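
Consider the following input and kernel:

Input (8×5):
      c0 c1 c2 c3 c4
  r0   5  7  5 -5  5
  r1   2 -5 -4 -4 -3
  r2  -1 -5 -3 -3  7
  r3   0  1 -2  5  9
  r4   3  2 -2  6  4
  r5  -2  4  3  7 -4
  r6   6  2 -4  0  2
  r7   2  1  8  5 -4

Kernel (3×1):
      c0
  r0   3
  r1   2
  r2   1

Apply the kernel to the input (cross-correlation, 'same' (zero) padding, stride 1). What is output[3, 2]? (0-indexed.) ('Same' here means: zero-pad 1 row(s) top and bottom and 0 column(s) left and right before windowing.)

The receptive field on the zero-padded input at this output position is [-3 / -2 / -2]. Elementwise product with the kernel and sum: -3·3 + -2·2 + -2·1.

-15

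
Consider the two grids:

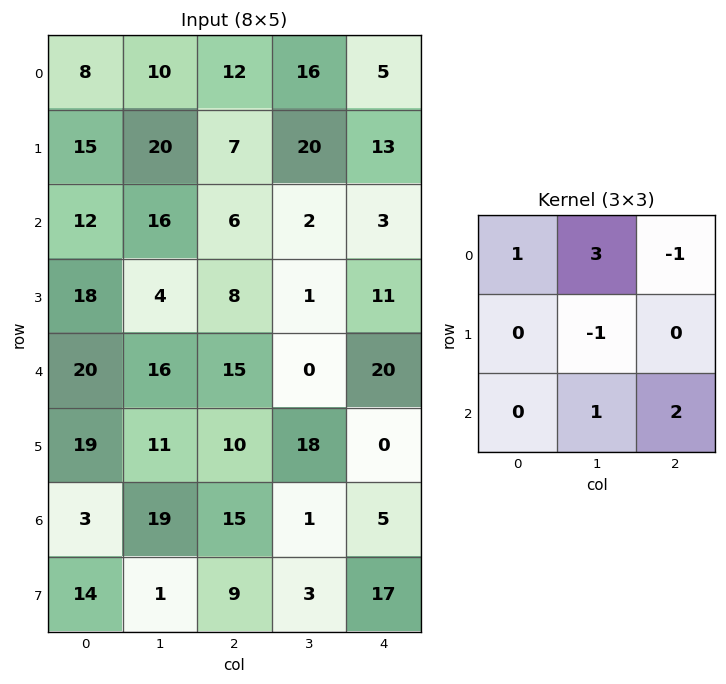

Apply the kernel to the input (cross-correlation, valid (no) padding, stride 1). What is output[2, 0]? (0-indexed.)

The receptive field on the input at this output position is [12 16 6 / 18 4 8 / 20 16 15]. Elementwise product with the kernel and sum: 12·1 + 16·3 + 6·-1 + 4·-1 + 16·1 + 15·2.

96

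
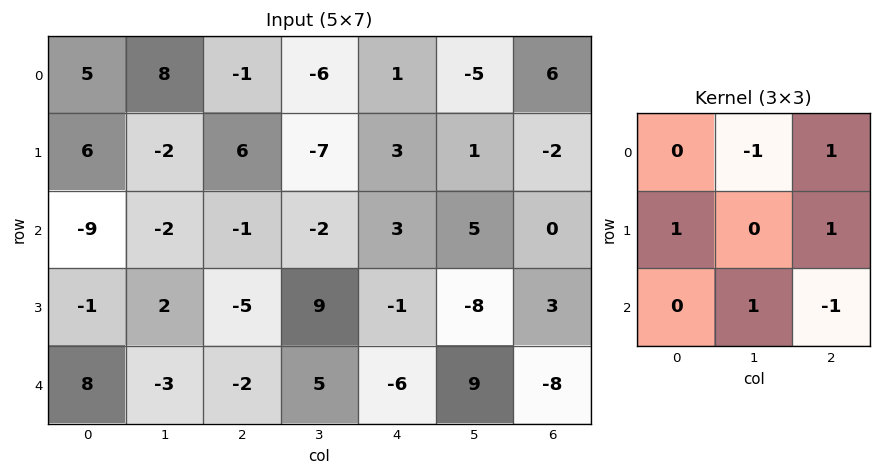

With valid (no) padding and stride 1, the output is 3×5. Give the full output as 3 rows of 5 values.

2 -13 11 -14 17
5 -31 22 8 -11
-6 3 10 -12 14

Output[0,0]: The receptive field on the input at this output position is [5 8 -1 / 6 -2 6 / -9 -2 -1]. Elementwise product with the kernel and sum: 8·-1 + -1·1 + 6·1 + 6·1 + -2·1 + -1·-1.
Output[0,1]: The receptive field on the input at this output position is [8 -1 -6 / -2 6 -7 / -2 -1 -2]. Elementwise product with the kernel and sum: -1·-1 + -6·1 + -2·1 + -7·1 + -1·1 + -2·-1.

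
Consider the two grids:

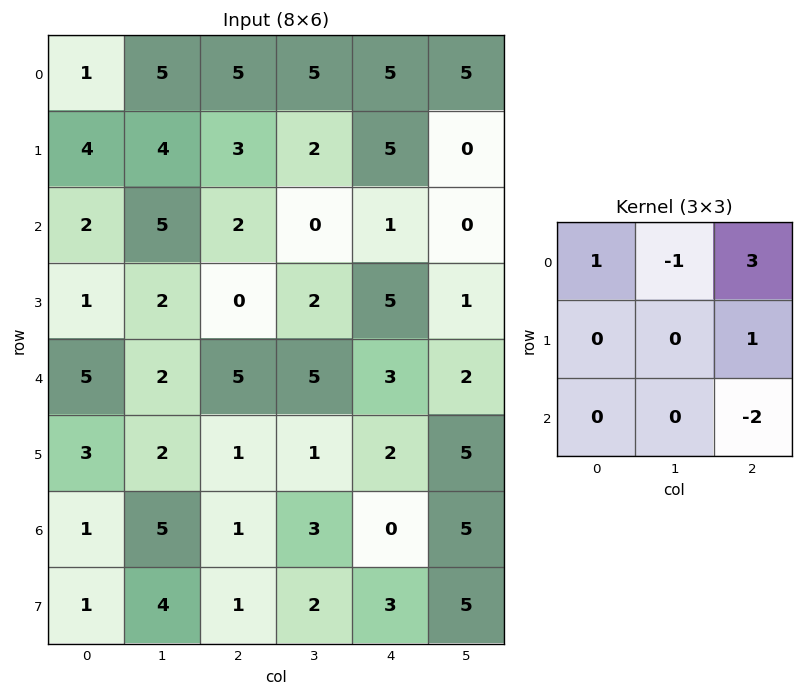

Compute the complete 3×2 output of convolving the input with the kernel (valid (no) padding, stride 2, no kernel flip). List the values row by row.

Output[0,0]: The receptive field on the input at this output position is [1 5 5 / 4 4 3 / 2 5 2]. Elementwise product with the kernel and sum: 1·1 + 5·-1 + 5·3 + 3·1 + 2·-2.
Output[0,1]: The receptive field on the input at this output position is [5 5 5 / 3 2 5 / 2 0 1]. Elementwise product with the kernel and sum: 5·1 + 5·-1 + 5·3 + 5·1 + 1·-2.

10 18
-7 4
17 11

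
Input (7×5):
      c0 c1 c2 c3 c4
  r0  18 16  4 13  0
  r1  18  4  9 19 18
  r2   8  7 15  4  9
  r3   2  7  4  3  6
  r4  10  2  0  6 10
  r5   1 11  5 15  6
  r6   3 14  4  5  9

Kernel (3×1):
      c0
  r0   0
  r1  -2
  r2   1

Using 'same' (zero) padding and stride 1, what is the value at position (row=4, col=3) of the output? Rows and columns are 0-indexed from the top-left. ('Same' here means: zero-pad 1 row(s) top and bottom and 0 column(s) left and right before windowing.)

3

The receptive field on the zero-padded input at this output position is [3 / 6 / 15]. Elementwise product with the kernel and sum: 6·-2 + 15·1.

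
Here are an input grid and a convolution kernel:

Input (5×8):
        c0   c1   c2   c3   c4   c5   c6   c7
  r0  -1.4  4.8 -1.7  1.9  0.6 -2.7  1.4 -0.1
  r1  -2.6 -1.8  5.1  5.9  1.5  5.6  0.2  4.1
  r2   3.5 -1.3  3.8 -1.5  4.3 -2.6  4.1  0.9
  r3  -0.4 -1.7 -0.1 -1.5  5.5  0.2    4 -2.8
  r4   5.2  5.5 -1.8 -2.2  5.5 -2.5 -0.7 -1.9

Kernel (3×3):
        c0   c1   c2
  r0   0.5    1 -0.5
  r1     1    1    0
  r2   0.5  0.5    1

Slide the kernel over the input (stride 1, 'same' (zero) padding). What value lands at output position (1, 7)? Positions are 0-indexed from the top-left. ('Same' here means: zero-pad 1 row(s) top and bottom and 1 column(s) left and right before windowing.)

The receptive field on the zero-padded input at this output position is [1.4 -0.1 0 / 0.2 4.1 0 / 4.1 0.9 0]. Elementwise product with the kernel and sum: 1.4·0.5 + -0.1·1 + 0·-0.5 + 0.2·1 + 4.1·1 + 4.1·0.5 + 0.9·0.5 + 0·1.

7.4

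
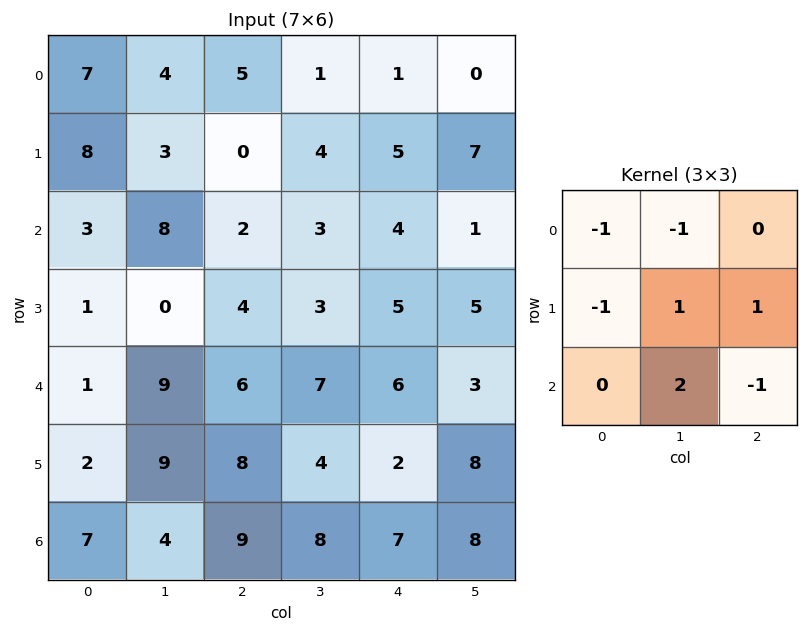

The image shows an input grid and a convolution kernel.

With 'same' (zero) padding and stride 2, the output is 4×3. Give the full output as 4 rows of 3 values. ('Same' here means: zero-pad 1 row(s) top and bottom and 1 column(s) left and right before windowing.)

24 -2 3
5 -1 -2
4 12 -10
9 -4 1

Output[0,0]: The receptive field on the zero-padded input at this output position is [0 0 0 / 0 7 4 / 0 8 3]. Elementwise product with the kernel and sum: 0·-1 + 0·-1 + 0·-1 + 7·1 + 4·1 + 8·2 + 3·-1.
Output[0,1]: The receptive field on the zero-padded input at this output position is [0 0 0 / 4 5 1 / 3 0 4]. Elementwise product with the kernel and sum: 0·-1 + 0·-1 + 4·-1 + 5·1 + 1·1 + 0·2 + 4·-1.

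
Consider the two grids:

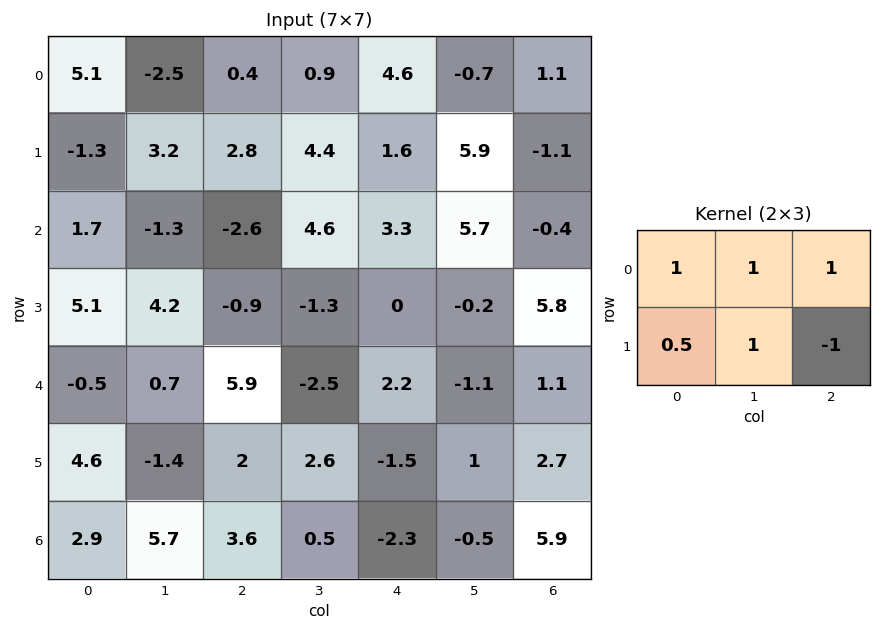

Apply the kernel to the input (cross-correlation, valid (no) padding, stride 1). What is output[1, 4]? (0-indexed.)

14.15

The receptive field on the input at this output position is [1.6 5.9 -1.1 / 3.3 5.7 -0.4]. Elementwise product with the kernel and sum: 1.6·1 + 5.9·1 + -1.1·1 + 3.3·0.5 + 5.7·1 + -0.4·-1.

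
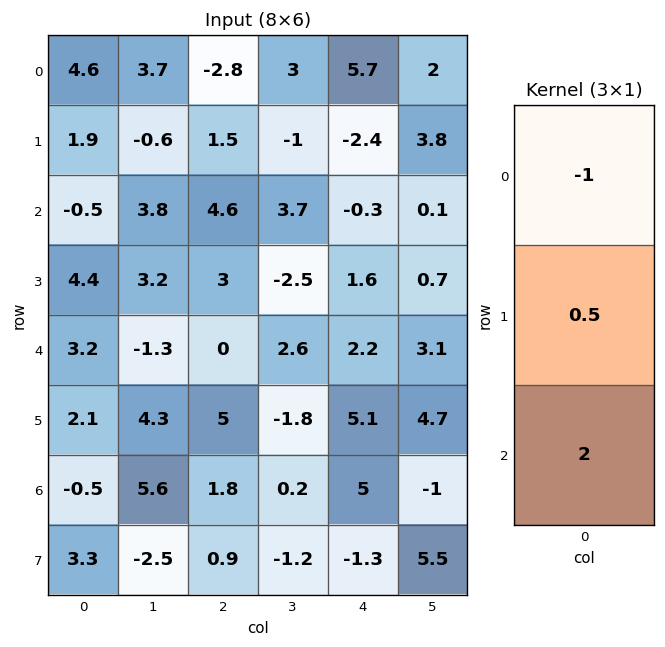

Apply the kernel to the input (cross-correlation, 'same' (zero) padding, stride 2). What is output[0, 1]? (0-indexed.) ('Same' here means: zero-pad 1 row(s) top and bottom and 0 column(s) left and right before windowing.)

The receptive field on the zero-padded input at this output position is [0 / -2.8 / 1.5]. Elementwise product with the kernel and sum: 0·-1 + -2.8·0.5 + 1.5·2.

1.6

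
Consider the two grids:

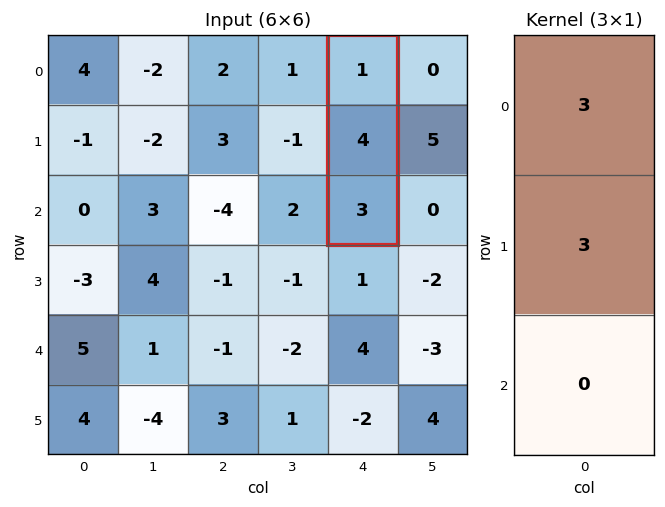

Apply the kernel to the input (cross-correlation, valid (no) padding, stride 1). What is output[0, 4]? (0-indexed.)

The receptive field on the input at this output position is [1 / 4 / 3]. Elementwise product with the kernel and sum: 1·3 + 4·3.

15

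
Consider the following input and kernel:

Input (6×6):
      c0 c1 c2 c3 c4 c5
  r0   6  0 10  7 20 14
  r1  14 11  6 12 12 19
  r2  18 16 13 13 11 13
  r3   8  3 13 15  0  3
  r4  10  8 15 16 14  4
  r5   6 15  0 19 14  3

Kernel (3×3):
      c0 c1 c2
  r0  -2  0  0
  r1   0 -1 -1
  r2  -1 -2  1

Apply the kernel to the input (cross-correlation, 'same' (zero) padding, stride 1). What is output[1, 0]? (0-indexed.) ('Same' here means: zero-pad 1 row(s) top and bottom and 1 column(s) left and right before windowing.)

-45

The receptive field on the zero-padded input at this output position is [0 6 0 / 0 14 11 / 0 18 16]. Elementwise product with the kernel and sum: 0·-2 + 14·-1 + 11·-1 + 0·-1 + 18·-2 + 16·1.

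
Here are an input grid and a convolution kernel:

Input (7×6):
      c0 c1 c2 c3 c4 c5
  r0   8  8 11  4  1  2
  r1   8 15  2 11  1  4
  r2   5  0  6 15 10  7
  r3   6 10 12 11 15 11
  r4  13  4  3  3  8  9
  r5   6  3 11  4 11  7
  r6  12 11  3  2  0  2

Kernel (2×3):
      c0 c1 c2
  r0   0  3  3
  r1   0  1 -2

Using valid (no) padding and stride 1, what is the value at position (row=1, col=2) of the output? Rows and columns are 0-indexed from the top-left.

The receptive field on the input at this output position is [2 11 1 / 6 15 10]. Elementwise product with the kernel and sum: 11·3 + 1·3 + 15·1 + 10·-2.

31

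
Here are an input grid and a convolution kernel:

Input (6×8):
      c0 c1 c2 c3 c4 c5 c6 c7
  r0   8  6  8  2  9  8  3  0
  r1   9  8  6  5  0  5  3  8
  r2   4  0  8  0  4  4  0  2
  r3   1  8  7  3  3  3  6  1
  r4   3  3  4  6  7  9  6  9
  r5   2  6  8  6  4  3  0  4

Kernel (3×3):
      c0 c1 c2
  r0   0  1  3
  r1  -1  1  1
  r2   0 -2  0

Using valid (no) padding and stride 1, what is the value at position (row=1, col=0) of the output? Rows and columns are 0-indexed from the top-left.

The receptive field on the input at this output position is [9 8 6 / 4 0 8 / 1 8 7]. Elementwise product with the kernel and sum: 8·1 + 6·3 + 4·-1 + 0·1 + 8·1 + 8·-2.

14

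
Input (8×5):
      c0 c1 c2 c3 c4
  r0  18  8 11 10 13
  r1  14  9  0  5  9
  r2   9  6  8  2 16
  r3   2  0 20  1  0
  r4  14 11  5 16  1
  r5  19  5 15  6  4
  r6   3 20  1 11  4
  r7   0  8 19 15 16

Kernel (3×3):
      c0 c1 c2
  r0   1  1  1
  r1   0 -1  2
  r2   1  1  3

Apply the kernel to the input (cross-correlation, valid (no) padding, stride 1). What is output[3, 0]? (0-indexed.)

The receptive field on the input at this output position is [2 0 20 / 14 11 5 / 19 5 15]. Elementwise product with the kernel and sum: 2·1 + 0·1 + 20·1 + 11·-1 + 5·2 + 19·1 + 5·1 + 15·3.

90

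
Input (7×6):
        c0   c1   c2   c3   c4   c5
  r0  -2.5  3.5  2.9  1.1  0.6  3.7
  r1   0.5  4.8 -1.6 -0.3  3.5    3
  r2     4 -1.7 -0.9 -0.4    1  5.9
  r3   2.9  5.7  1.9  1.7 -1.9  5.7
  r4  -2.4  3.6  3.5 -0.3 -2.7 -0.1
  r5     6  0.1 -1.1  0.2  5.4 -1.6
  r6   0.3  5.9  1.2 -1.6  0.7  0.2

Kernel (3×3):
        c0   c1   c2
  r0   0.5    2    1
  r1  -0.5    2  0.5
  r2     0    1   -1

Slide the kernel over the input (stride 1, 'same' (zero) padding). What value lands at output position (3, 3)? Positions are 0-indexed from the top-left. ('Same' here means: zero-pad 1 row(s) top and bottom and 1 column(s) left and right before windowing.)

The receptive field on the zero-padded input at this output position is [-0.9 -0.4 1 / 1.9 1.7 -1.9 / 3.5 -0.3 -2.7]. Elementwise product with the kernel and sum: -0.9·0.5 + -0.4·2 + 1·1 + 1.9·-0.5 + 1.7·2 + -1.9·0.5 + -0.3·1 + -2.7·-1.

3.65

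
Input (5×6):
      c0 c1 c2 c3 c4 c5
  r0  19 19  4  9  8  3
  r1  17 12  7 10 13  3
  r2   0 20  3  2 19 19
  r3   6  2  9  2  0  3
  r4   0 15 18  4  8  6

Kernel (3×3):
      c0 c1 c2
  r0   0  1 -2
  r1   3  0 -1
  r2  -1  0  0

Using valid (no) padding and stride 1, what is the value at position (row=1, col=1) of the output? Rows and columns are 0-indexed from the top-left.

The receptive field on the input at this output position is [12 7 10 / 20 3 2 / 2 9 2]. Elementwise product with the kernel and sum: 7·1 + 10·-2 + 20·3 + 2·-1 + 2·-1.

43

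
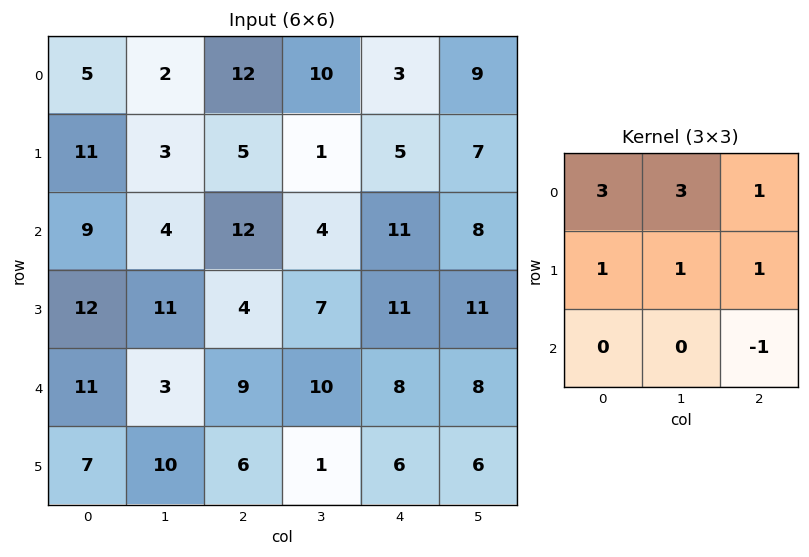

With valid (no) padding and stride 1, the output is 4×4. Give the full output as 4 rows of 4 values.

40 57 69 53
68 38 39 37
69 64 73 74
90 73 65 85

Output[0,0]: The receptive field on the input at this output position is [5 2 12 / 11 3 5 / 9 4 12]. Elementwise product with the kernel and sum: 5·3 + 2·3 + 12·1 + 11·1 + 3·1 + 5·1 + 12·-1.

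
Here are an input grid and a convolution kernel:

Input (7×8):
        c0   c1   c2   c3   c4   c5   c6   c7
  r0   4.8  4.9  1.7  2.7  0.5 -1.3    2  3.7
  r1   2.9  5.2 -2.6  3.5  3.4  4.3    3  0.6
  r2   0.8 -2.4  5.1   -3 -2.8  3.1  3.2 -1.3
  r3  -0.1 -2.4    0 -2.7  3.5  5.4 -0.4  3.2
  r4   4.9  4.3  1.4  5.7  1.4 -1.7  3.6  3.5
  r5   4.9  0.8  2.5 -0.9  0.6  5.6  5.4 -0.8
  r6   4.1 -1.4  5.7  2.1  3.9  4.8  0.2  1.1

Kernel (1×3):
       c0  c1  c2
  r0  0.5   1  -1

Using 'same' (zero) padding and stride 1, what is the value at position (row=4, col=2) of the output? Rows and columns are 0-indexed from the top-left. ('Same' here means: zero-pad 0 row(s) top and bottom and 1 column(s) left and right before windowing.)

The receptive field on the zero-padded input at this output position is [4.3 1.4 5.7]. Elementwise product with the kernel and sum: 4.3·0.5 + 1.4·1 + 5.7·-1.

-2.15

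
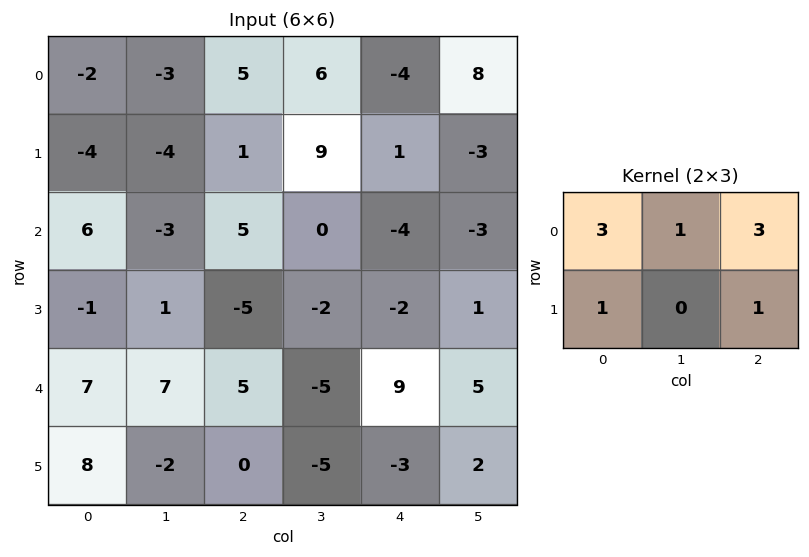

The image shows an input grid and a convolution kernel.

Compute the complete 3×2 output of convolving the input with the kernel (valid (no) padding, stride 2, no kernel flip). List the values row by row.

Output[0,0]: The receptive field on the input at this output position is [-2 -3 5 / -4 -4 1]. Elementwise product with the kernel and sum: -2·3 + -3·1 + 5·3 + -4·1 + 1·1.
Output[0,1]: The receptive field on the input at this output position is [5 6 -4 / 1 9 1]. Elementwise product with the kernel and sum: 5·3 + 6·1 + -4·3 + 1·1 + 1·1.

3 11
24 -4
51 34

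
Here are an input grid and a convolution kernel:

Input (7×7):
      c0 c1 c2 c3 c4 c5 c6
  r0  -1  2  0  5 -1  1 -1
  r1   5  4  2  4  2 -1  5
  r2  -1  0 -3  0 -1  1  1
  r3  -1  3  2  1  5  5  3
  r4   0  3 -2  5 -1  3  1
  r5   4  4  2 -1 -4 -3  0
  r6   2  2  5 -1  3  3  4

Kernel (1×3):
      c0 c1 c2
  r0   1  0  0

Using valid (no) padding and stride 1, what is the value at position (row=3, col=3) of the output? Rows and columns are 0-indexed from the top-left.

The receptive field on the input at this output position is [1 5 5]. Elementwise product with the kernel and sum: 1·1.

1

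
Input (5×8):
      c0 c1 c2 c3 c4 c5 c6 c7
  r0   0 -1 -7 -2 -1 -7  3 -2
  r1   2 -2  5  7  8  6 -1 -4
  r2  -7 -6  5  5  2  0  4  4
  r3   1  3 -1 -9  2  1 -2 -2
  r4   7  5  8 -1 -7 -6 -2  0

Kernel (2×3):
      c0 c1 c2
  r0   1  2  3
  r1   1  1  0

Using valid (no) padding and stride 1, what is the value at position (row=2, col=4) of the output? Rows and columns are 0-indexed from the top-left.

17

The receptive field on the input at this output position is [2 0 4 / 2 1 -2]. Elementwise product with the kernel and sum: 2·1 + 0·2 + 4·3 + 2·1 + 1·1.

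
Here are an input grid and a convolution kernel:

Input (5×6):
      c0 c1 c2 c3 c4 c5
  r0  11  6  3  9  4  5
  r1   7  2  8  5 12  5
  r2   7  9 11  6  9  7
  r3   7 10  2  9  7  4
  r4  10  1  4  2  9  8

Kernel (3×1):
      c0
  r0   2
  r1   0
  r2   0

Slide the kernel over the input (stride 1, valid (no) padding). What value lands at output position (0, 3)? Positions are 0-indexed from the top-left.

18

The receptive field on the input at this output position is [9 / 5 / 6]. Elementwise product with the kernel and sum: 9·2.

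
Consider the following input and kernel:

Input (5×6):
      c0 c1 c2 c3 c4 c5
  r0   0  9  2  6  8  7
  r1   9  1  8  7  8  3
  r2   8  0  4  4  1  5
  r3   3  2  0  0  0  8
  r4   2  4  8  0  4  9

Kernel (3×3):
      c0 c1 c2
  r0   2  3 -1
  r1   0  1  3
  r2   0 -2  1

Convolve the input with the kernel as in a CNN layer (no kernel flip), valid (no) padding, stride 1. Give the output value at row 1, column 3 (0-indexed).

59

The receptive field on the input at this output position is [7 8 3 / 4 1 5 / 0 0 8]. Elementwise product with the kernel and sum: 7·2 + 8·3 + 3·-1 + 1·1 + 5·3 + 0·-2 + 8·1.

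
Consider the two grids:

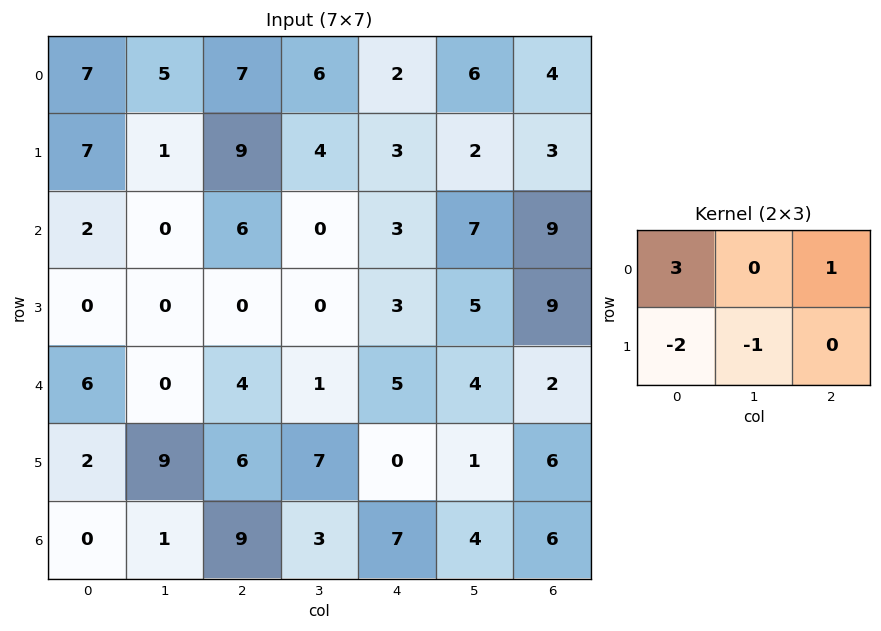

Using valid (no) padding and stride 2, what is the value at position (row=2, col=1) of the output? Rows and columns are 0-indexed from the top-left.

The receptive field on the input at this output position is [4 1 5 / 6 7 0]. Elementwise product with the kernel and sum: 4·3 + 5·1 + 6·-2 + 7·-1.

-2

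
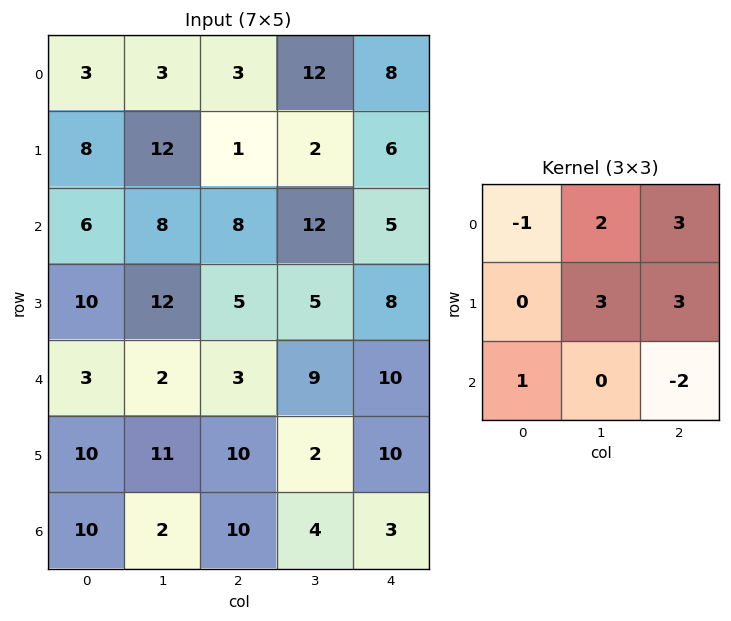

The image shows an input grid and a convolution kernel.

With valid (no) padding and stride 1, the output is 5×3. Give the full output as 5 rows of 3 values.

Output[0,0]: The receptive field on the input at this output position is [3 3 3 / 8 12 1 / 6 8 8]. Elementwise product with the kernel and sum: 3·-1 + 3·2 + 3·3 + 12·3 + 1·3 + 6·1 + 8·-2.
Output[0,1]: The receptive field on the input at this output position is [3 3 12 / 12 1 2 / 8 8 12]. Elementwise product with the kernel and sum: 3·-1 + 3·2 + 12·3 + 1·3 + 2·3 + 8·1 + 12·-2.

41 32 67
67 58 61
82 58 53
34 56 76
63 61 85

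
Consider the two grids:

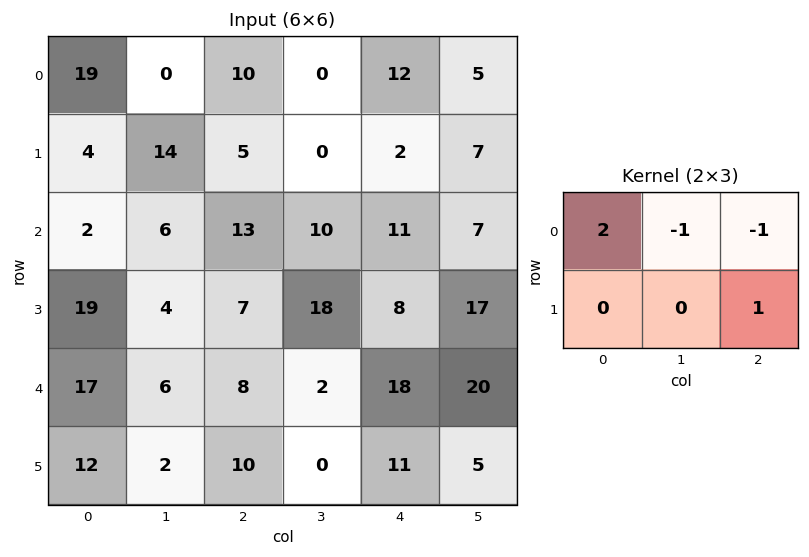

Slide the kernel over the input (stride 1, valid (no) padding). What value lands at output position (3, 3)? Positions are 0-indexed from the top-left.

The receptive field on the input at this output position is [18 8 17 / 2 18 20]. Elementwise product with the kernel and sum: 18·2 + 8·-1 + 17·-1 + 20·1.

31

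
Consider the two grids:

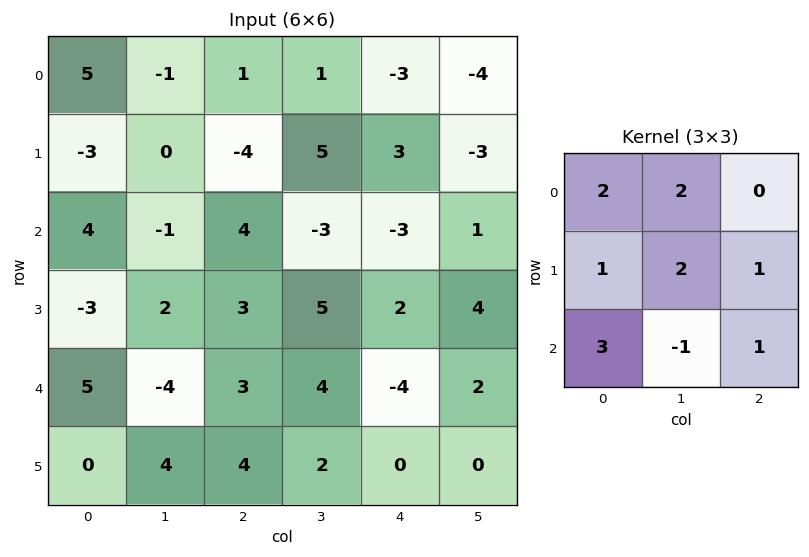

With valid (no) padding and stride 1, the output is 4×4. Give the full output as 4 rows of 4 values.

Output[0,0]: The receptive field on the input at this output position is [5 -1 1 / -3 0 -4 / 4 -1 4]. Elementwise product with the kernel and sum: 5·2 + -1·2 + -3·1 + 0·2 + -4·1 + 4·3 + -1·-1 + 4·1.

18 -13 25 -1
-8 4 3 25
32 8 18 19
-2 26 33 18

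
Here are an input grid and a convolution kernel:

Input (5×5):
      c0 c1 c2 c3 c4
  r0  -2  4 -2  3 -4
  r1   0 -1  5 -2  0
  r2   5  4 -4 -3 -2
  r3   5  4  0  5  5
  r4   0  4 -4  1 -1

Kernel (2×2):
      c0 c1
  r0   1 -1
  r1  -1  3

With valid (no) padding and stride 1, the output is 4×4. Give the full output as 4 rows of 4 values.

Output[0,0]: The receptive field on the input at this output position is [-2 4 / 0 -1]. Elementwise product with the kernel and sum: -2·1 + 4·-1 + 0·-1 + -1·3.

-9 22 -16 9
8 -22 2 -5
8 4 14 9
13 -12 2 -4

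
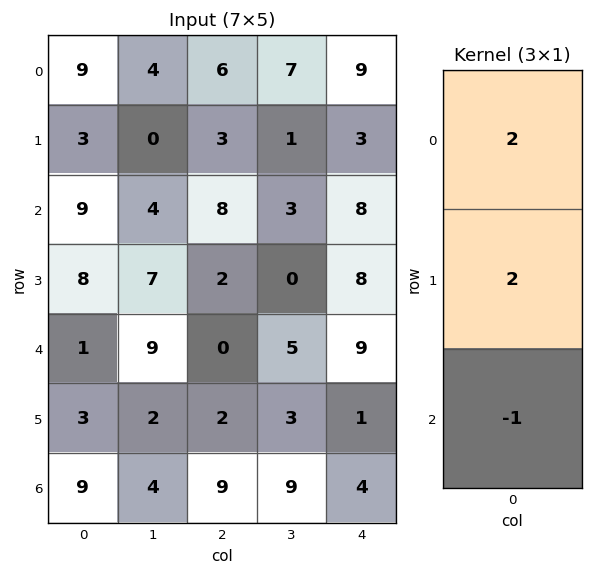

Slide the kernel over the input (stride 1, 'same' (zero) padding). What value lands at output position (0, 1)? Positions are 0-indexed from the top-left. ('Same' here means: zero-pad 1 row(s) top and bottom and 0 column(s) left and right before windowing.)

8

The receptive field on the zero-padded input at this output position is [0 / 4 / 0]. Elementwise product with the kernel and sum: 0·2 + 4·2 + 0·-1.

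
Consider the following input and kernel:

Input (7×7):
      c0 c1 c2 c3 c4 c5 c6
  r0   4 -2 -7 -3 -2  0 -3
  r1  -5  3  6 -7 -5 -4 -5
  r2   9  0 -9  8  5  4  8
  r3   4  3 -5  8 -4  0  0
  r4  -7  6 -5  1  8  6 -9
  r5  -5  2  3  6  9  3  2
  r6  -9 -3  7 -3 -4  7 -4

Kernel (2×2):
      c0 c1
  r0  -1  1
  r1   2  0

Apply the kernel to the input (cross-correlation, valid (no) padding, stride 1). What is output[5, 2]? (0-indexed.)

17

The receptive field on the input at this output position is [3 6 / 7 -3]. Elementwise product with the kernel and sum: 3·-1 + 6·1 + 7·2.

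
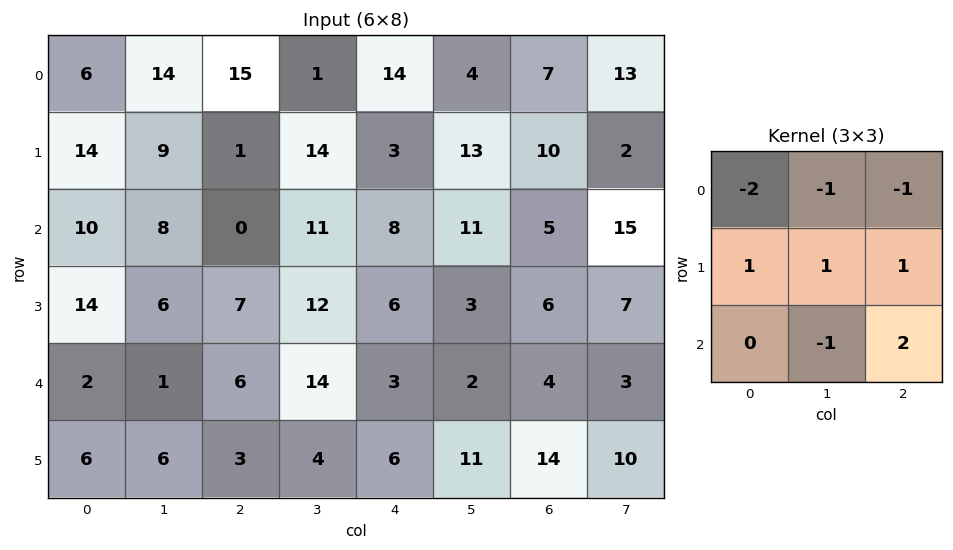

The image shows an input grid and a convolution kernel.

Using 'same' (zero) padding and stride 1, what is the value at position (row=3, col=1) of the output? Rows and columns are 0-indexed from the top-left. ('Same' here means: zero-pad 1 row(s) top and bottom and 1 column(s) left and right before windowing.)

10

The receptive field on the zero-padded input at this output position is [10 8 0 / 14 6 7 / 2 1 6]. Elementwise product with the kernel and sum: 10·-2 + 8·-1 + 0·-1 + 14·1 + 6·1 + 7·1 + 1·-1 + 6·2.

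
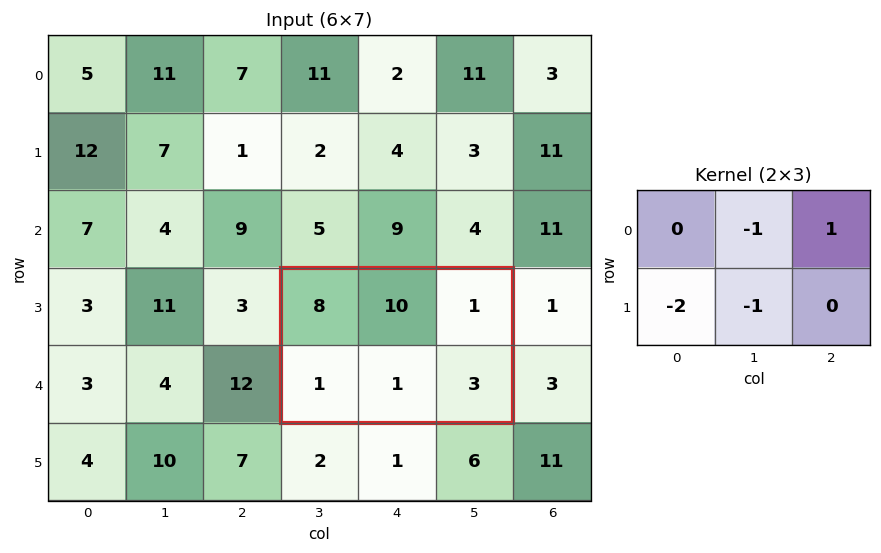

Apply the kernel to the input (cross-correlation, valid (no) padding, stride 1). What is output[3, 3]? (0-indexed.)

The receptive field on the input at this output position is [8 10 1 / 1 1 3]. Elementwise product with the kernel and sum: 10·-1 + 1·1 + 1·-2 + 1·-1.

-12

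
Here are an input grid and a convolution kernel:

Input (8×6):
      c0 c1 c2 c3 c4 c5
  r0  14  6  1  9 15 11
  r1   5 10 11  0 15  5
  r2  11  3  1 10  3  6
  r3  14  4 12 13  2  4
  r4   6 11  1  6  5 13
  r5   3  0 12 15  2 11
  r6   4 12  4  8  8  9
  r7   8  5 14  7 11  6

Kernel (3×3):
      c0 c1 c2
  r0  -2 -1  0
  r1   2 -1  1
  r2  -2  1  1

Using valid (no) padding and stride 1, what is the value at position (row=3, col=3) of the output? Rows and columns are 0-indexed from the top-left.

-25

The receptive field on the input at this output position is [13 2 4 / 6 5 13 / 15 2 11]. Elementwise product with the kernel and sum: 13·-2 + 2·-1 + 6·2 + 5·-1 + 13·1 + 15·-2 + 2·1 + 11·1.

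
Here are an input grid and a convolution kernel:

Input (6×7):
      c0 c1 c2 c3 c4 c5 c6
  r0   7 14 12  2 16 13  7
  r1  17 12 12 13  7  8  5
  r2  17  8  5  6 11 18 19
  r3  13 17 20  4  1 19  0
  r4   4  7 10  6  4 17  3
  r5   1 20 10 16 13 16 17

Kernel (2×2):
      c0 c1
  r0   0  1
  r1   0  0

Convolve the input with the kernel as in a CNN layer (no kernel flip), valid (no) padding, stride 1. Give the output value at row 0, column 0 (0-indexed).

The receptive field on the input at this output position is [7 14 / 17 12]. Elementwise product with the kernel and sum: 14·1.

14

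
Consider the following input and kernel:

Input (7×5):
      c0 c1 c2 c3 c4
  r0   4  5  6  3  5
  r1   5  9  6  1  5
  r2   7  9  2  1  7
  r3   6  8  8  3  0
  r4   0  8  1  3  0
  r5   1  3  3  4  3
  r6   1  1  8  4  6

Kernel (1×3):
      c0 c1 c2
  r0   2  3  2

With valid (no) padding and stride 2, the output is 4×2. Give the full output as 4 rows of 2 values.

35 31
45 21
26 11
21 40

Output[0,0]: The receptive field on the input at this output position is [4 5 6]. Elementwise product with the kernel and sum: 4·2 + 5·3 + 6·2.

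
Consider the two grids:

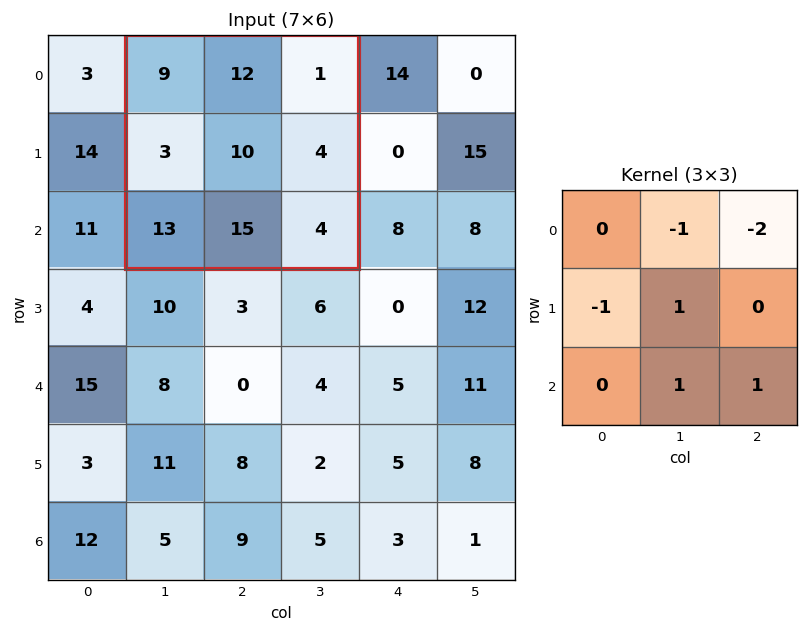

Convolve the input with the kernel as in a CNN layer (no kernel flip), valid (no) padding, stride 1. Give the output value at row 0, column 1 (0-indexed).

12

The receptive field on the input at this output position is [9 12 1 / 3 10 4 / 13 15 4]. Elementwise product with the kernel and sum: 12·-1 + 1·-2 + 3·-1 + 10·1 + 15·1 + 4·1.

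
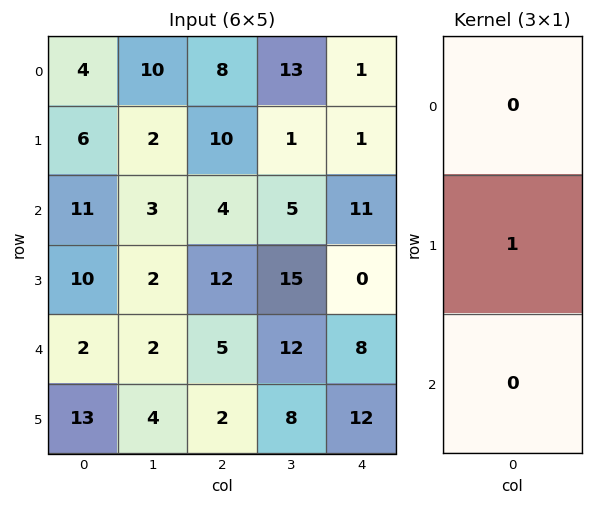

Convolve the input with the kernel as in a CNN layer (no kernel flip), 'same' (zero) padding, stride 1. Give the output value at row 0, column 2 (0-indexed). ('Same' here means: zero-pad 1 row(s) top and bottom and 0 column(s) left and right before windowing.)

The receptive field on the zero-padded input at this output position is [0 / 8 / 10]. Elementwise product with the kernel and sum: 8·1.

8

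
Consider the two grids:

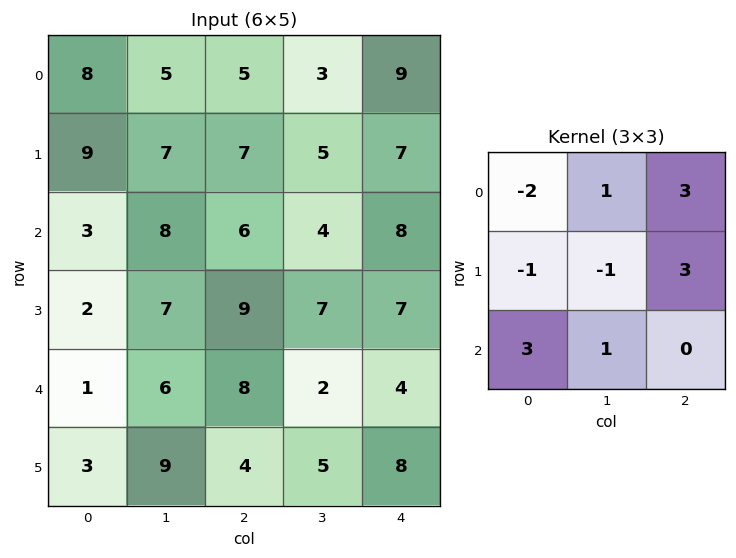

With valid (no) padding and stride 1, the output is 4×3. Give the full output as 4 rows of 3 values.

Output[0,0]: The receptive field on the input at this output position is [8 5 5 / 9 7 7 / 3 8 6]. Elementwise product with the kernel and sum: 8·-2 + 5·1 + 5·3 + 9·-1 + 7·-1 + 7·3 + 3·3 + 8·1.

26 35 51
30 36 60
47 33 47
65 39 29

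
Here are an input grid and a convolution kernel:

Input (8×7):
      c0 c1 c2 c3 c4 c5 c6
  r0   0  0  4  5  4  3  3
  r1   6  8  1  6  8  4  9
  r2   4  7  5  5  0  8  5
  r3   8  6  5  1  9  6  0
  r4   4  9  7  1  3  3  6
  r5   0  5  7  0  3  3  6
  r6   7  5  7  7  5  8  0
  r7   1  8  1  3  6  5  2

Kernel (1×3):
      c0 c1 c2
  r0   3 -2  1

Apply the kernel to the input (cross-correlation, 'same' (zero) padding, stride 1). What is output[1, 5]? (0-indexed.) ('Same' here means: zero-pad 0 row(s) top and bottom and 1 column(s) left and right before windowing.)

The receptive field on the zero-padded input at this output position is [8 4 9]. Elementwise product with the kernel and sum: 8·3 + 4·-2 + 9·1.

25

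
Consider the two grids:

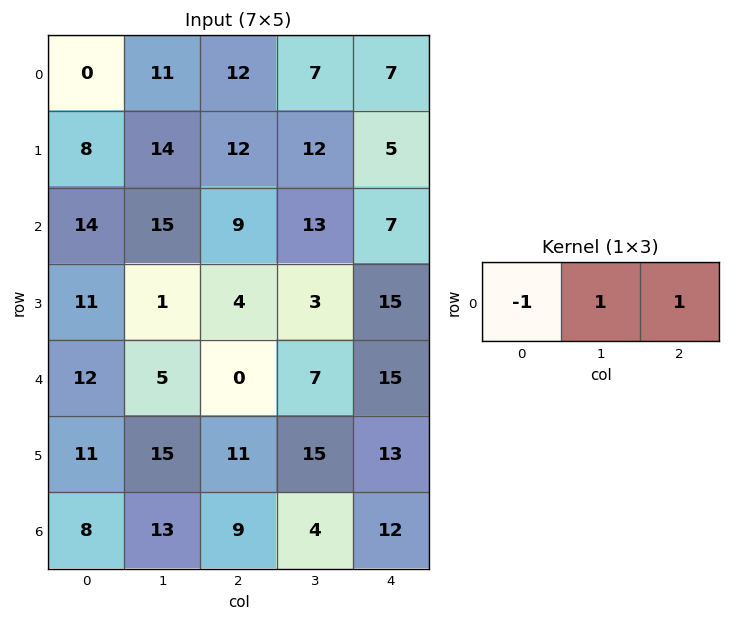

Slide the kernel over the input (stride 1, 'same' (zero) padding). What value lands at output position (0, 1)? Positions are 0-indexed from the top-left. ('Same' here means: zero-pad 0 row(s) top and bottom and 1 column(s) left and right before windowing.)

23

The receptive field on the zero-padded input at this output position is [0 11 12]. Elementwise product with the kernel and sum: 0·-1 + 11·1 + 12·1.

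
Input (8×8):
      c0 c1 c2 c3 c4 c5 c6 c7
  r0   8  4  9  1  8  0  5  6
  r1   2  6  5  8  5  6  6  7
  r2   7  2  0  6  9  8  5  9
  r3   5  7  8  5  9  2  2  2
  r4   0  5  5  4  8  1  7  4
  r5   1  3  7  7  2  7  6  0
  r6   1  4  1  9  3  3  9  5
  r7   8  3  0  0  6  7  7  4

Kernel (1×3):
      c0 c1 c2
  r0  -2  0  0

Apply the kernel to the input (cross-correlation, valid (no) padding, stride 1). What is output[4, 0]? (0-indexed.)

The receptive field on the input at this output position is [0 5 5]. Elementwise product with the kernel and sum: 0·-2.

0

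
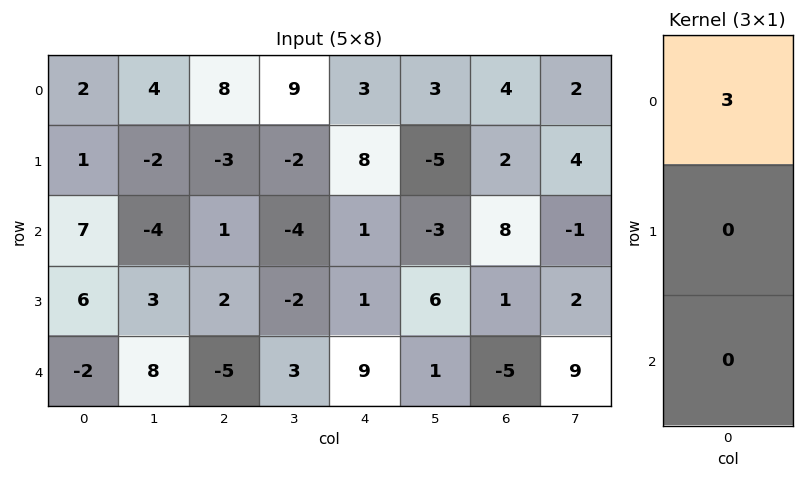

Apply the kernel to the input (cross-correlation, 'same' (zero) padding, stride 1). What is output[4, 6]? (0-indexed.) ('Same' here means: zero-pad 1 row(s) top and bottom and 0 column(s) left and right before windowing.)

3

The receptive field on the zero-padded input at this output position is [1 / -5 / 0]. Elementwise product with the kernel and sum: 1·3.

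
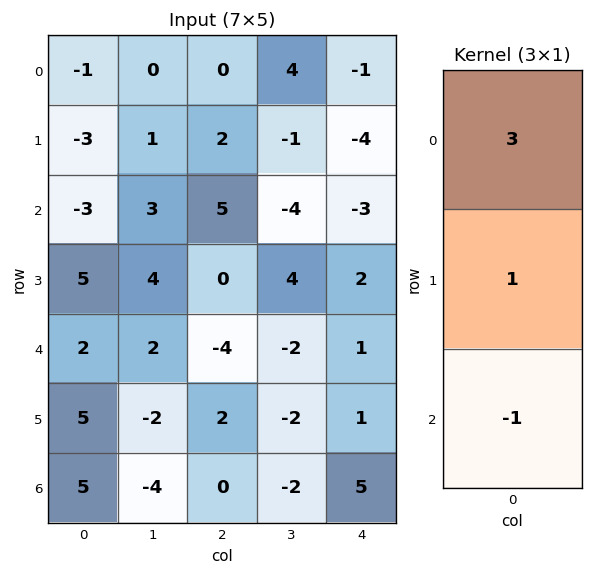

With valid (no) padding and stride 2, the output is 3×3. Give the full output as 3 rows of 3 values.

Output[0,0]: The receptive field on the input at this output position is [-1 / -3 / -3]. Elementwise product with the kernel and sum: -1·3 + -3·1 + -3·-1.
Output[0,1]: The receptive field on the input at this output position is [0 / 2 / 5]. Elementwise product with the kernel and sum: 0·3 + 2·1 + 5·-1.

-3 -3 -4
-6 19 -8
6 -10 -1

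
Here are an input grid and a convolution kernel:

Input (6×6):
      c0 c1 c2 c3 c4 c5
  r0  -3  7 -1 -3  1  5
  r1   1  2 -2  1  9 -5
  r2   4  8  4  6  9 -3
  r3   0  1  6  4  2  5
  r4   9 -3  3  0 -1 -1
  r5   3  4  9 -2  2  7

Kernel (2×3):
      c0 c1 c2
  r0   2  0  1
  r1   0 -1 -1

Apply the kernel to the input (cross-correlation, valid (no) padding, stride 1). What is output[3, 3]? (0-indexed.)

15

The receptive field on the input at this output position is [4 2 5 / 0 -1 -1]. Elementwise product with the kernel and sum: 4·2 + 5·1 + -1·-1 + -1·-1.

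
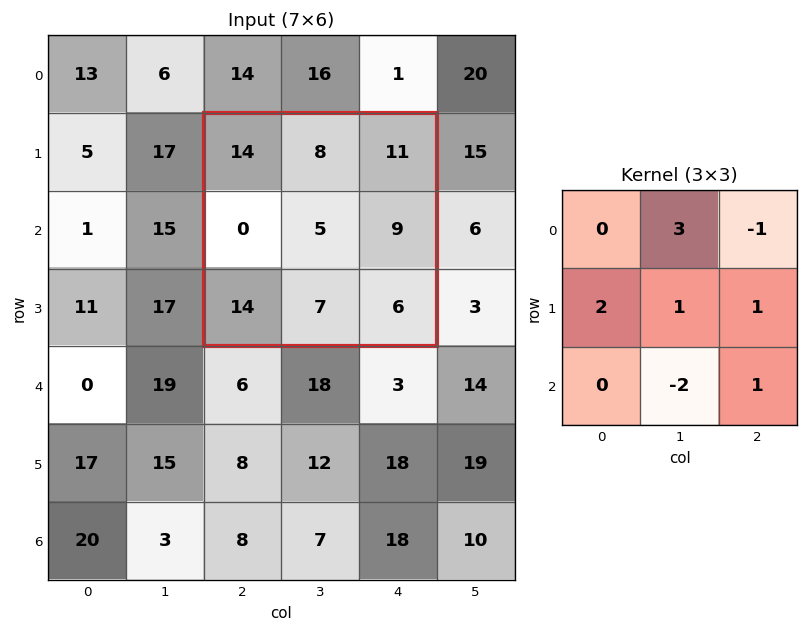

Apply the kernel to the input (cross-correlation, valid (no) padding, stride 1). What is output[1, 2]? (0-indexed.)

19

The receptive field on the input at this output position is [14 8 11 / 0 5 9 / 14 7 6]. Elementwise product with the kernel and sum: 8·3 + 11·-1 + 0·2 + 5·1 + 9·1 + 7·-2 + 6·1.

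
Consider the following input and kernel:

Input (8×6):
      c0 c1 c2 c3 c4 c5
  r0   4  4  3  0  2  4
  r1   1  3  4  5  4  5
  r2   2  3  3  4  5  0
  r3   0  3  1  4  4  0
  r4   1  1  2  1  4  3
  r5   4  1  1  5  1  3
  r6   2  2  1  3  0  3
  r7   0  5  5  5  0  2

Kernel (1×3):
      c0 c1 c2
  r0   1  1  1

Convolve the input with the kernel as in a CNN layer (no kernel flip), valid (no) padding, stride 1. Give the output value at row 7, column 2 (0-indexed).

10

The receptive field on the input at this output position is [5 5 0]. Elementwise product with the kernel and sum: 5·1 + 5·1 + 0·1.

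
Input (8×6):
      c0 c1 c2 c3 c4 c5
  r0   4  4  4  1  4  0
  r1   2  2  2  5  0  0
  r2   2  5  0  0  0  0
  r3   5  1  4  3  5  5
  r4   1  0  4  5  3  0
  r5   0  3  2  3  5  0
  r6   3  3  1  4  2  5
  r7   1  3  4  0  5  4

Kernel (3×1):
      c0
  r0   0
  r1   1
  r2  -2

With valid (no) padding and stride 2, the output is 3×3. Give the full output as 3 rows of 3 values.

Output[0,0]: The receptive field on the input at this output position is [4 / 2 / 2]. Elementwise product with the kernel and sum: 2·1 + 2·-2.
Output[0,1]: The receptive field on the input at this output position is [4 / 2 / 0]. Elementwise product with the kernel and sum: 2·1 + 0·-2.

-2 2 0
3 -4 -1
-6 0 1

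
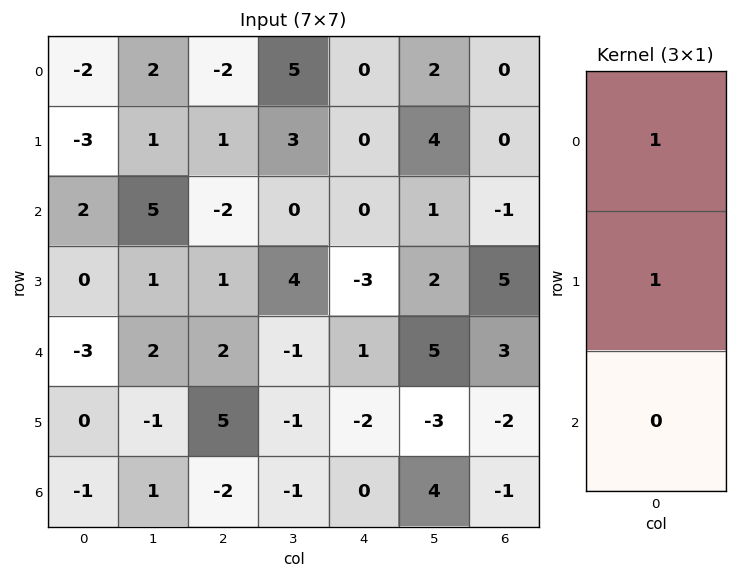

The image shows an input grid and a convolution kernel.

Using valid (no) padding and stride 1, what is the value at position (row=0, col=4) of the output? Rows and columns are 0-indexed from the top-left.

The receptive field on the input at this output position is [0 / 0 / 0]. Elementwise product with the kernel and sum: 0·1 + 0·1.

0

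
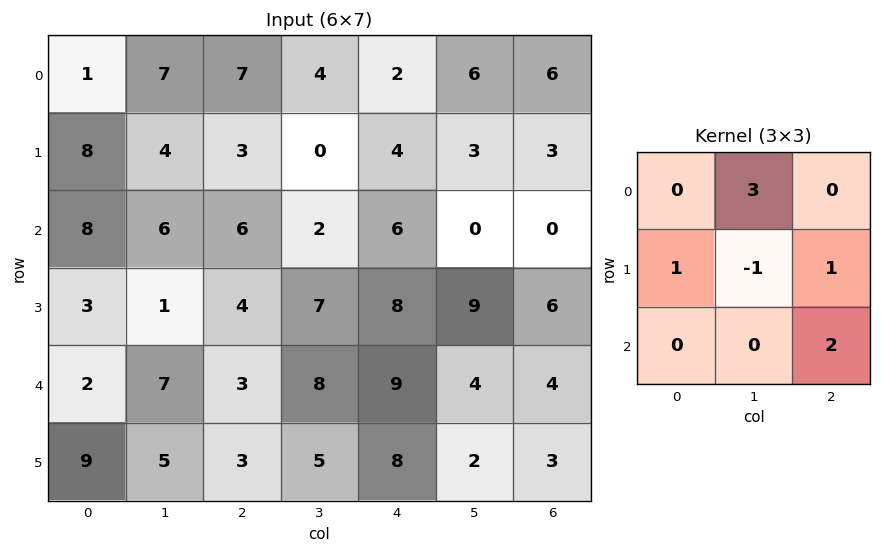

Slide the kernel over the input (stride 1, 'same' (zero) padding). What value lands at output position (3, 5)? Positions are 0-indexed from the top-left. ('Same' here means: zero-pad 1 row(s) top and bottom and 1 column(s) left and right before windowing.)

13

The receptive field on the zero-padded input at this output position is [6 0 0 / 8 9 6 / 9 4 4]. Elementwise product with the kernel and sum: 0·3 + 8·1 + 9·-1 + 6·1 + 4·2.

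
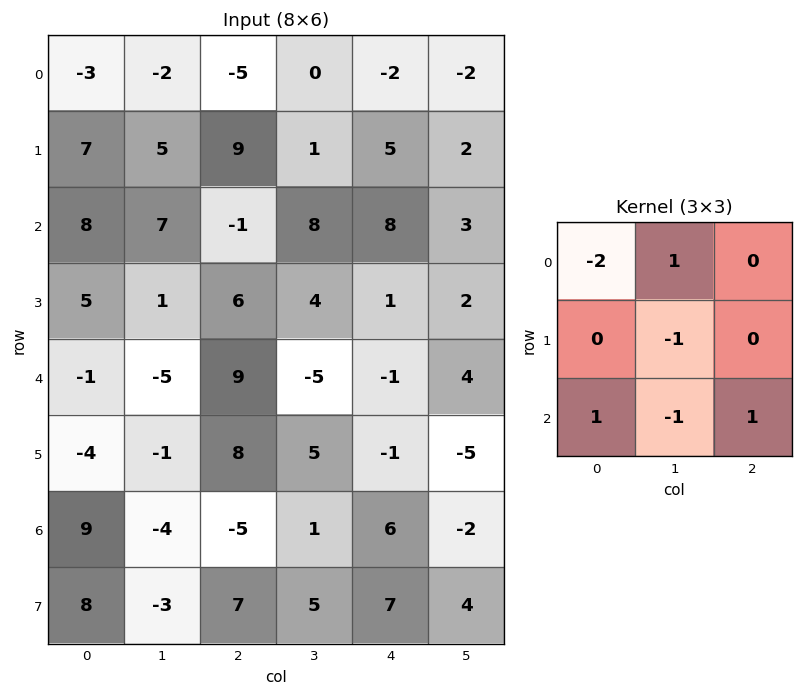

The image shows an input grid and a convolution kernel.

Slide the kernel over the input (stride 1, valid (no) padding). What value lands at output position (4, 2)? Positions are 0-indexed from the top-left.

The receptive field on the input at this output position is [9 -5 -1 / 8 5 -1 / -5 1 6]. Elementwise product with the kernel and sum: 9·-2 + -5·1 + 5·-1 + -5·1 + 1·-1 + 6·1.

-28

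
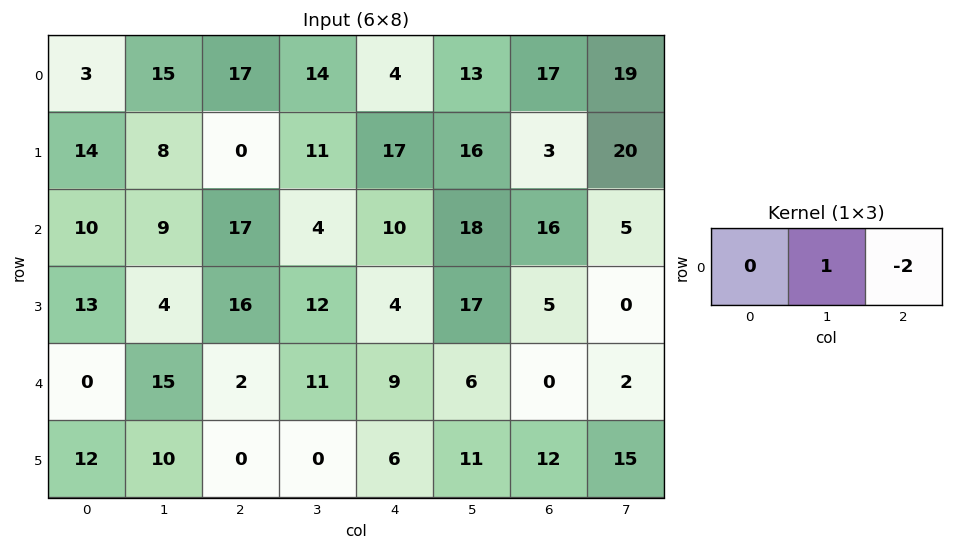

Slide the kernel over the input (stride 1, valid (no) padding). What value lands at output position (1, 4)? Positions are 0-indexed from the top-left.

10

The receptive field on the input at this output position is [17 16 3]. Elementwise product with the kernel and sum: 16·1 + 3·-2.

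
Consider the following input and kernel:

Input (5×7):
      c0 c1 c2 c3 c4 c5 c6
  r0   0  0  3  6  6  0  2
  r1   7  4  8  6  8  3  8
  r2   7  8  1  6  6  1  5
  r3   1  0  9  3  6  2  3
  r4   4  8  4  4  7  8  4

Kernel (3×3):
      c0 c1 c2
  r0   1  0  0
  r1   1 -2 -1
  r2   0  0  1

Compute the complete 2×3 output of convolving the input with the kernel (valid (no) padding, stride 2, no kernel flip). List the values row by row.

Output[0,0]: The receptive field on the input at this output position is [0 0 3 / 7 4 8 / 7 8 1]. Elementwise product with the kernel and sum: 0·1 + 7·1 + 4·-2 + 8·-1 + 1·1.
Output[0,1]: The receptive field on the input at this output position is [3 6 6 / 8 6 8 / 1 6 6]. Elementwise product with the kernel and sum: 3·1 + 8·1 + 6·-2 + 8·-1 + 6·1.

-8 -3 5
3 5 9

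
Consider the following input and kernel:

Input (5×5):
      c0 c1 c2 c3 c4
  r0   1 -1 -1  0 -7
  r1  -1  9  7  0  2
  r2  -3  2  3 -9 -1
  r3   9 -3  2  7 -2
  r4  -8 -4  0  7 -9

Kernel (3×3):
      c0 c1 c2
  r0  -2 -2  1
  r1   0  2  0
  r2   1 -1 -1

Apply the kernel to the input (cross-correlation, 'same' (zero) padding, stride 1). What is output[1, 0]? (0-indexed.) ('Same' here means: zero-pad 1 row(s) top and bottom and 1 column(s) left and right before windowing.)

-4

The receptive field on the zero-padded input at this output position is [0 1 -1 / 0 -1 9 / 0 -3 2]. Elementwise product with the kernel and sum: 0·-2 + 1·-2 + -1·1 + -1·2 + 0·1 + -3·-1 + 2·-1.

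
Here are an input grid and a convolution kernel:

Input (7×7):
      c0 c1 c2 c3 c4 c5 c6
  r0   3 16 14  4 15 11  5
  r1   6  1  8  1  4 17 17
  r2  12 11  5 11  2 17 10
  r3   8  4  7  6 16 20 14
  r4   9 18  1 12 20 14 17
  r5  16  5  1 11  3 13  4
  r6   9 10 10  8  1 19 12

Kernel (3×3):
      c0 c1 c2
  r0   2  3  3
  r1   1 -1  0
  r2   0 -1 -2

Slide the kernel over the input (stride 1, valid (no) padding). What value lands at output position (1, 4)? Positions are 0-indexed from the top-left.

The receptive field on the input at this output position is [4 17 17 / 2 17 10 / 16 20 14]. Elementwise product with the kernel and sum: 4·2 + 17·3 + 17·3 + 2·1 + 17·-1 + 20·-1 + 14·-2.

47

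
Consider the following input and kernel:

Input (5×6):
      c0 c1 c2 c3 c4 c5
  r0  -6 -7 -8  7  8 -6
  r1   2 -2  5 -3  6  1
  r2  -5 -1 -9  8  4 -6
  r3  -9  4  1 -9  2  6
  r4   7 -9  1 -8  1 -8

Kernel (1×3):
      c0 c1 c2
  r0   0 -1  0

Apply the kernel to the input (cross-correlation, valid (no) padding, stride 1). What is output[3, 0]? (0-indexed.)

-4

The receptive field on the input at this output position is [-9 4 1]. Elementwise product with the kernel and sum: 4·-1.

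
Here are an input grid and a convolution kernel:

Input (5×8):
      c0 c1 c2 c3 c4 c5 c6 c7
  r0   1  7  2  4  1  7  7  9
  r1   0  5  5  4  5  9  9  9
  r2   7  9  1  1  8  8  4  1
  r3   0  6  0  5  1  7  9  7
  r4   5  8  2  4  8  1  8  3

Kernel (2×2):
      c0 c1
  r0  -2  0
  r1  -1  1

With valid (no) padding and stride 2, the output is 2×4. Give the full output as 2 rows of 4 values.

Output[0,0]: The receptive field on the input at this output position is [1 7 / 0 5]. Elementwise product with the kernel and sum: 1·-2 + 0·-1 + 5·1.

3 -5 2 -14
-8 3 -10 -10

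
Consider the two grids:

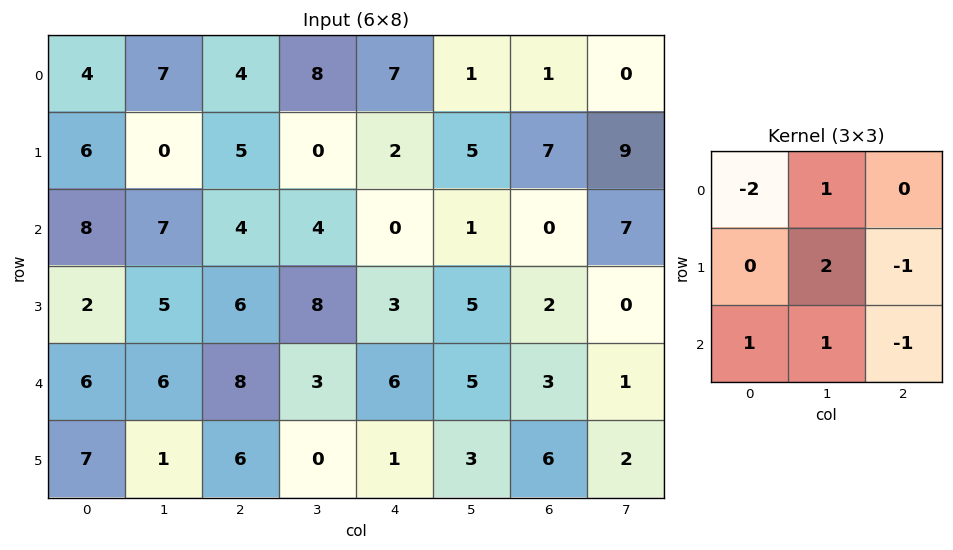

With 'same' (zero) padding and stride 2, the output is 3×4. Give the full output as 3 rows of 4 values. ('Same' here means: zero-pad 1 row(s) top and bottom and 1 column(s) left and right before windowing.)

7 5 10 5
12 12 7 -3
14 16 -8 4

Output[0,0]: The receptive field on the zero-padded input at this output position is [0 0 0 / 0 4 7 / 0 6 0]. Elementwise product with the kernel and sum: 0·-2 + 0·1 + 4·2 + 7·-1 + 0·1 + 6·1 + 0·-1.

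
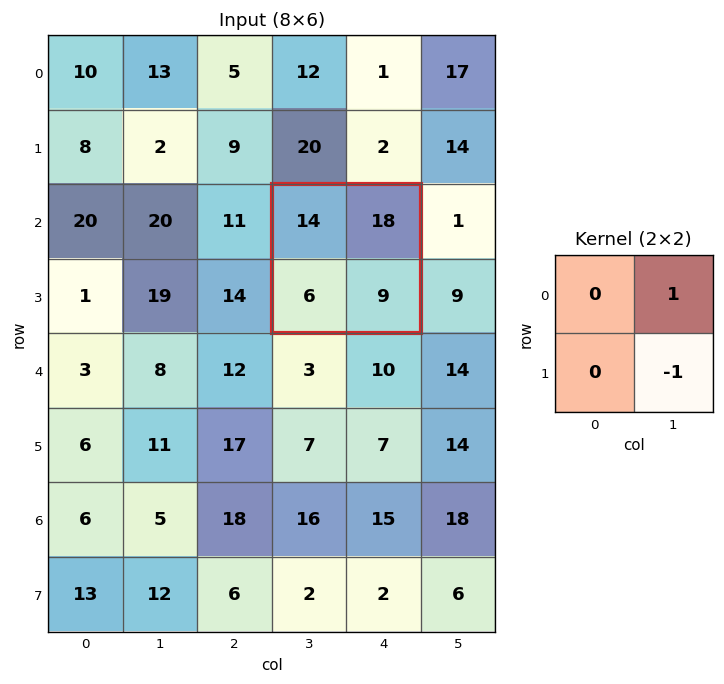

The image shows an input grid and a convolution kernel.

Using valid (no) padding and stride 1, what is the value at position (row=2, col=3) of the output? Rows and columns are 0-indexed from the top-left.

9

The receptive field on the input at this output position is [14 18 / 6 9]. Elementwise product with the kernel and sum: 18·1 + 9·-1.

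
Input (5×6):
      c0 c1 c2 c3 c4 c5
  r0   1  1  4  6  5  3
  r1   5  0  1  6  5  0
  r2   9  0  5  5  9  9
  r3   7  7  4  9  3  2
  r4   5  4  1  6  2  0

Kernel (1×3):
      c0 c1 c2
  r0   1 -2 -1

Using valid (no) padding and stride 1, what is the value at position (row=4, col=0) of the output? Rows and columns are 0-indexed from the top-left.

The receptive field on the input at this output position is [5 4 1]. Elementwise product with the kernel and sum: 5·1 + 4·-2 + 1·-1.

-4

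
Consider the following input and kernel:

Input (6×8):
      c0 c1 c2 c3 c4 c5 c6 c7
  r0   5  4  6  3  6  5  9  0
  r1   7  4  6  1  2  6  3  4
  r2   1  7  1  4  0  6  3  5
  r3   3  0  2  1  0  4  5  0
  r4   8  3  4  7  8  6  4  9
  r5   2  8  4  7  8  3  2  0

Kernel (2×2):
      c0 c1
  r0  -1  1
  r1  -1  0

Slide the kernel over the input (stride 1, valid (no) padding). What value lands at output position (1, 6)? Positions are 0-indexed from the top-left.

-2

The receptive field on the input at this output position is [3 4 / 3 5]. Elementwise product with the kernel and sum: 3·-1 + 4·1 + 3·-1.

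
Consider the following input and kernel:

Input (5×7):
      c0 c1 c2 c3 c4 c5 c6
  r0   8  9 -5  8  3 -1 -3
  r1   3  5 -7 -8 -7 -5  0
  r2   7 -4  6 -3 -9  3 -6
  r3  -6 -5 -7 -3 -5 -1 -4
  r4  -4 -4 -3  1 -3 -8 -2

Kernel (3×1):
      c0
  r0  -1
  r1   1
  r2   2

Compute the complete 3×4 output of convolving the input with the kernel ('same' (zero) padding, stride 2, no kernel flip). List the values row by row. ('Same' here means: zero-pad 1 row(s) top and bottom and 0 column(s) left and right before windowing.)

14 -19 -11 -3
-8 -1 -12 -14
2 4 2 2

Output[0,0]: The receptive field on the zero-padded input at this output position is [0 / 8 / 3]. Elementwise product with the kernel and sum: 0·-1 + 8·1 + 3·2.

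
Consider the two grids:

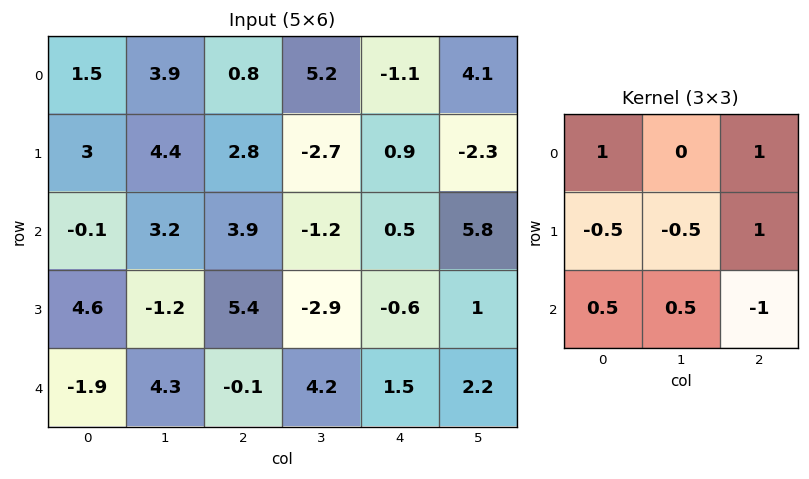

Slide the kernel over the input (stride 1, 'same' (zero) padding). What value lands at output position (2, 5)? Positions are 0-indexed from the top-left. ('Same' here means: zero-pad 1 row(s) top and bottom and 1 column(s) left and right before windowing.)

-2.05

The receptive field on the zero-padded input at this output position is [0.9 -2.3 0 / 0.5 5.8 0 / -0.6 1 0]. Elementwise product with the kernel and sum: 0.9·1 + 0·1 + 0.5·-0.5 + 5.8·-0.5 + 0·1 + -0.6·0.5 + 1·0.5 + 0·-1.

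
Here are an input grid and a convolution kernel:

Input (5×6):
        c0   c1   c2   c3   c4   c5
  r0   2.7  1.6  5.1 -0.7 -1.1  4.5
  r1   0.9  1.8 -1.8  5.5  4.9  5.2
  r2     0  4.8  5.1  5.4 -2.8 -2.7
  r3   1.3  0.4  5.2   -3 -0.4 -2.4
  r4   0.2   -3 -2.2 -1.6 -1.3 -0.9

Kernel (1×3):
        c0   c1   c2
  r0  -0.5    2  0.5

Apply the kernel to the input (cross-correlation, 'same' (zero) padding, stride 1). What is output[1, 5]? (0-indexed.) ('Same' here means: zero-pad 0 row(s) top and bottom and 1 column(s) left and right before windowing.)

7.95

The receptive field on the zero-padded input at this output position is [4.9 5.2 0]. Elementwise product with the kernel and sum: 4.9·-0.5 + 5.2·2 + 0·0.5.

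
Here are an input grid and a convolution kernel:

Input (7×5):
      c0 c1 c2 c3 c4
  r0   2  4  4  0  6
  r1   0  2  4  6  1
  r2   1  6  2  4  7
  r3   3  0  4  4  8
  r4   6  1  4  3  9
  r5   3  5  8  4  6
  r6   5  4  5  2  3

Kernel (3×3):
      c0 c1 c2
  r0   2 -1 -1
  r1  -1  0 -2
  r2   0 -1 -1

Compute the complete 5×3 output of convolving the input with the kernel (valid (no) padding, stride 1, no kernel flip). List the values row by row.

-20 -16 -15
-15 -28 -27
-22 -9 -39
-25 -27 -36
-21 -25 -29

Output[0,0]: The receptive field on the input at this output position is [2 4 4 / 0 2 4 / 1 6 2]. Elementwise product with the kernel and sum: 2·2 + 4·-1 + 4·-1 + 0·-1 + 4·-2 + 6·-1 + 2·-1.
Output[0,1]: The receptive field on the input at this output position is [4 4 0 / 2 4 6 / 6 2 4]. Elementwise product with the kernel and sum: 4·2 + 4·-1 + 0·-1 + 2·-1 + 6·-2 + 2·-1 + 4·-1.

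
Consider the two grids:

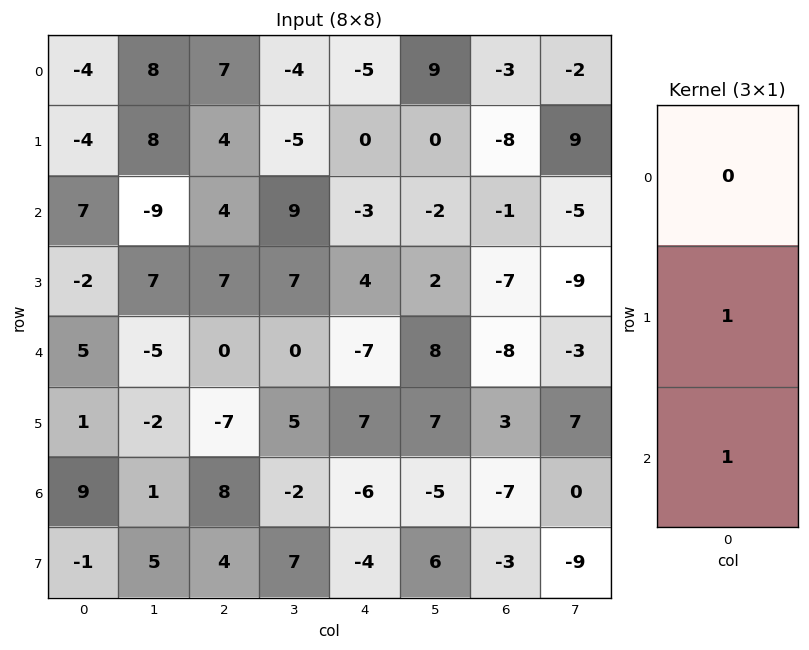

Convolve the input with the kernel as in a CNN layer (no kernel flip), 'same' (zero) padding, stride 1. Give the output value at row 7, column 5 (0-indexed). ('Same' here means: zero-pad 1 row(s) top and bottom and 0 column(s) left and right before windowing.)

6

The receptive field on the zero-padded input at this output position is [-5 / 6 / 0]. Elementwise product with the kernel and sum: 6·1 + 0·1.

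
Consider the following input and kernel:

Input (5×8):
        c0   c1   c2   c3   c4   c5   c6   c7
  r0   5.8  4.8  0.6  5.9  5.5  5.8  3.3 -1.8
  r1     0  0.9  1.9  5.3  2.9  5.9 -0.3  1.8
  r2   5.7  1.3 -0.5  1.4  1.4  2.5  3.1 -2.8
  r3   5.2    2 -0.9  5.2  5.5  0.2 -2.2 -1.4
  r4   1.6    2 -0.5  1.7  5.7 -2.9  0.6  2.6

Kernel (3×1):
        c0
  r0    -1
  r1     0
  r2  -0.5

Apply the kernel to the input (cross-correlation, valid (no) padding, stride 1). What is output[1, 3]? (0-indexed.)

The receptive field on the input at this output position is [5.3 / 1.4 / 5.2]. Elementwise product with the kernel and sum: 5.3·-1 + 5.2·-0.5.

-7.9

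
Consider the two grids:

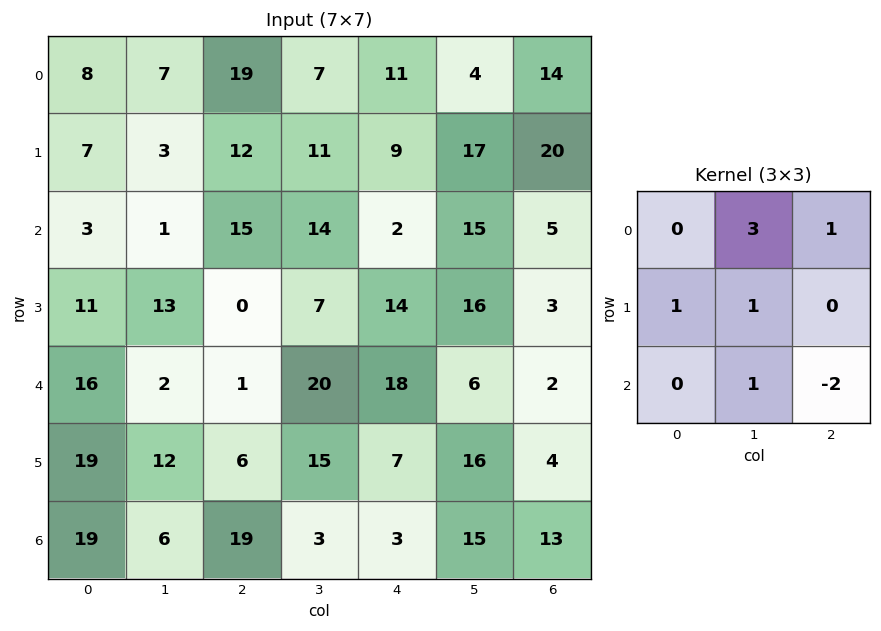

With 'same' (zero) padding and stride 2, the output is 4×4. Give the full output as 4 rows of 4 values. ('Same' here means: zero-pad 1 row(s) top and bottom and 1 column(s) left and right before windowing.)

Output[0,0]: The receptive field on the zero-padded input at this output position is [0 0 0 / 0 8 7 / 0 7 3]. Elementwise product with the kernel and sum: 0·3 + 0·1 + 0·1 + 8·1 + 7·1 + 3·-2.
Output[0,1]: The receptive field on the zero-padded input at this output position is [0 0 0 / 7 19 7 / 3 12 11]. Elementwise product with the kernel and sum: 0·3 + 0·1 + 7·1 + 19·1 + 12·1 + 11·-2.

9 16 -7 38
12 49 42 83
57 -14 71 21
88 58 43 40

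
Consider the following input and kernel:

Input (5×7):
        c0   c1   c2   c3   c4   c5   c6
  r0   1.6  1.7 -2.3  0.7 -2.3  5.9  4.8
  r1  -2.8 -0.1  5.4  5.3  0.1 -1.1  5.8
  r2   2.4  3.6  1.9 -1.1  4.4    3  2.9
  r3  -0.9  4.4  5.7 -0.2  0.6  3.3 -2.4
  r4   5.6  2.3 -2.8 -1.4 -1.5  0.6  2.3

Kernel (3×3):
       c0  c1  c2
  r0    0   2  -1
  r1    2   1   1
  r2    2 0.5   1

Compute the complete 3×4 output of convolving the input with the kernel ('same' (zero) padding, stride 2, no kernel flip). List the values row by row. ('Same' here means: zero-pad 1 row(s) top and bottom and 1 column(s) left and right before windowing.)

Output[0,0]: The receptive field on the zero-padded input at this output position is [0 0 0 / 0 1.6 1.7 / 0 -2.8 -0.1]. Elementwise product with the kernel and sum: 0·2 + 0·-1 + 0·2 + 1.6·1 + 1.7·1 + 0·2 + -2.8·0.5 + -0.1·1.

1.8 9.6 14.55 17.3
4.45 24.95 9.7 25.9
1.7 12 -5.8 -1.3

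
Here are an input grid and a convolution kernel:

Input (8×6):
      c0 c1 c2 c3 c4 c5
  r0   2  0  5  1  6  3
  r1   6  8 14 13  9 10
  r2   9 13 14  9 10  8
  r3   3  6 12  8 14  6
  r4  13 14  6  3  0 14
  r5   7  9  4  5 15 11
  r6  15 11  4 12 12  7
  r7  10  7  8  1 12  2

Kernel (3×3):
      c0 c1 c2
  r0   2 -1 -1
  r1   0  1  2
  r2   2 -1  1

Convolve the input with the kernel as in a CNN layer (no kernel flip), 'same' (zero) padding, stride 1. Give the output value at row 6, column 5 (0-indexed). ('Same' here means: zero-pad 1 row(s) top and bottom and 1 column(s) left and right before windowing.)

48

The receptive field on the zero-padded input at this output position is [15 11 0 / 12 7 0 / 12 2 0]. Elementwise product with the kernel and sum: 15·2 + 11·-1 + 0·-1 + 7·1 + 0·2 + 12·2 + 2·-1 + 0·1.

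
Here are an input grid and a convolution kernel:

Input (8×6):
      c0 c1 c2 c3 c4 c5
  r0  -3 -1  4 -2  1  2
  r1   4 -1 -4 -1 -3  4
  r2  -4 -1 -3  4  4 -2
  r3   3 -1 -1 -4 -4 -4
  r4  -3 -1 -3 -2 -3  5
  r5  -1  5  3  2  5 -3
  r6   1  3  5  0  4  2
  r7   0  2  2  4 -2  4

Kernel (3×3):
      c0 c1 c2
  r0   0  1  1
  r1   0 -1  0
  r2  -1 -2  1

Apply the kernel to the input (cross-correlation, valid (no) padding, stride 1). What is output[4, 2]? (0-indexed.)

The receptive field on the input at this output position is [-3 -2 -3 / 3 2 5 / 5 0 4]. Elementwise product with the kernel and sum: -2·1 + -3·1 + 2·-1 + 5·-1 + 0·-2 + 4·1.

-8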